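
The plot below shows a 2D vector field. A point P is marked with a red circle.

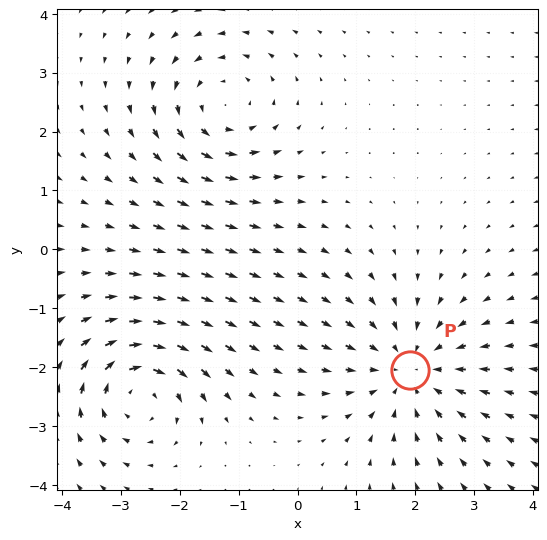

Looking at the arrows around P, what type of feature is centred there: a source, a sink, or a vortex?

sink

At P (1.9, -2.1) the arrows converge inward. Divergence about -4, curl ≈0 — negative divergence with near-zero curl is a sink.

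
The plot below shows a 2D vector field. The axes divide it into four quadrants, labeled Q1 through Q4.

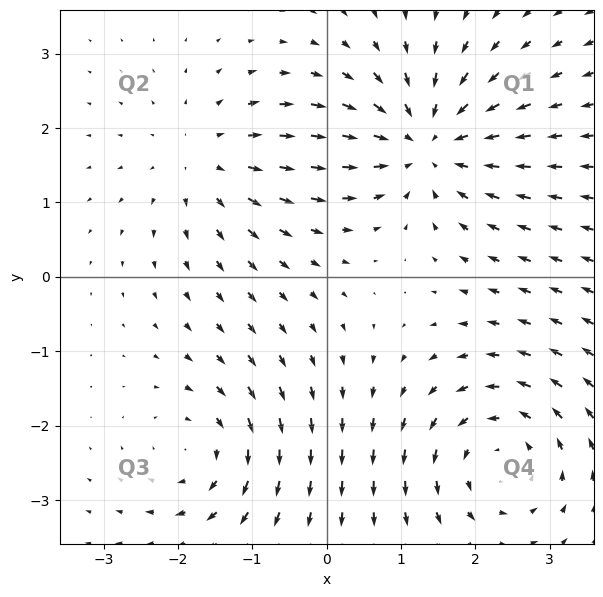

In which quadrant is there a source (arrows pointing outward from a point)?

The source sits at approximately (-1.6, 1.6), which lies in quadrant Q2. The divergence there is about +3, positive as expected for a source.

Q2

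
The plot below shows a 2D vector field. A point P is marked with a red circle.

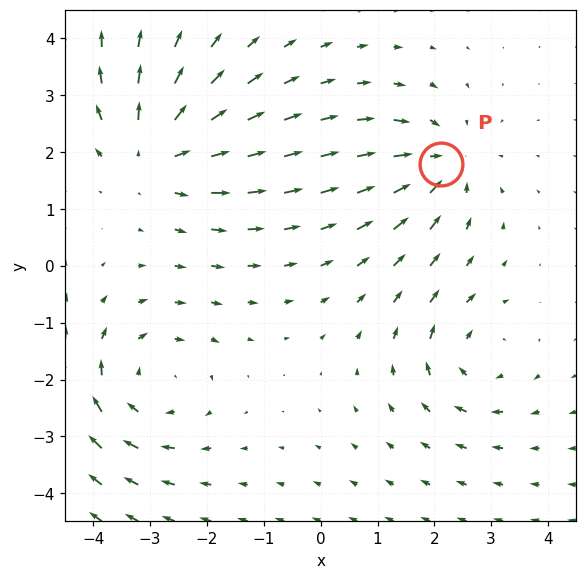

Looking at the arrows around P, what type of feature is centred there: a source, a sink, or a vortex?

sink

At P (2.1, 1.8) the arrows converge inward. Divergence about -4, curl ≈0 — negative divergence with near-zero curl is a sink.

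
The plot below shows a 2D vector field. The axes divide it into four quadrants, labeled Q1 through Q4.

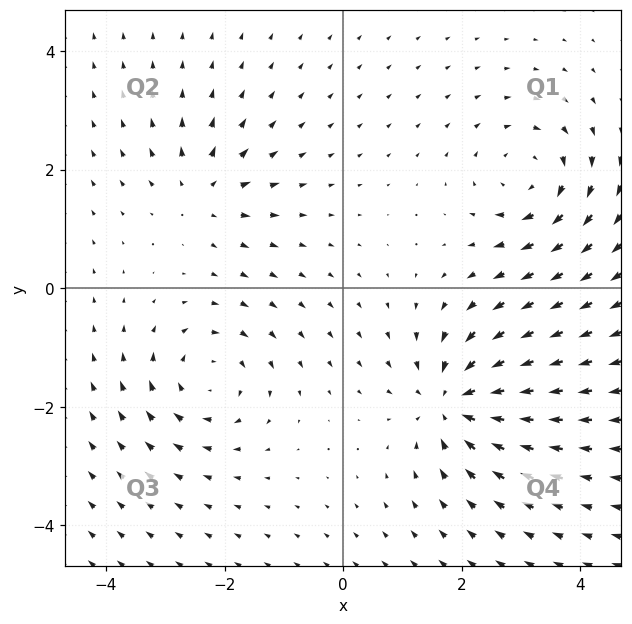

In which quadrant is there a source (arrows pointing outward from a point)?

The source sits at approximately (-2.3, 1.6), which lies in quadrant Q2. The divergence there is about +4, positive as expected for a source.

Q2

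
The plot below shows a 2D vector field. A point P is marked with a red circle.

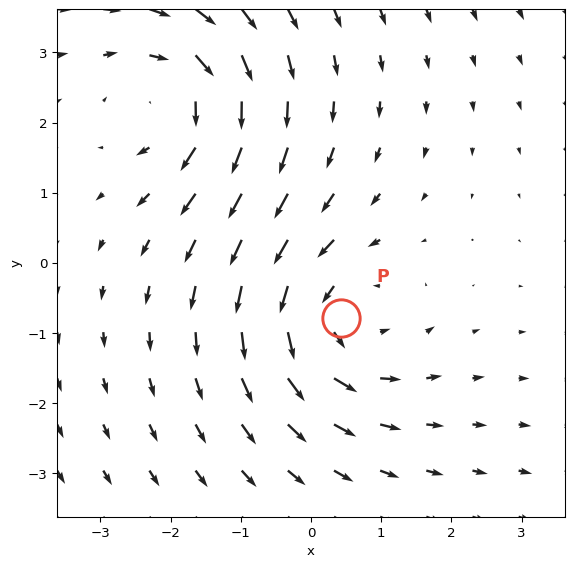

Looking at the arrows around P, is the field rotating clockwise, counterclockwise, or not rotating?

Near P at (0.4, -0.8) the arrows circulate counterclockwise. The curl (z-component) there is about +3; positive curl means counterclockwise rotation.

counterclockwise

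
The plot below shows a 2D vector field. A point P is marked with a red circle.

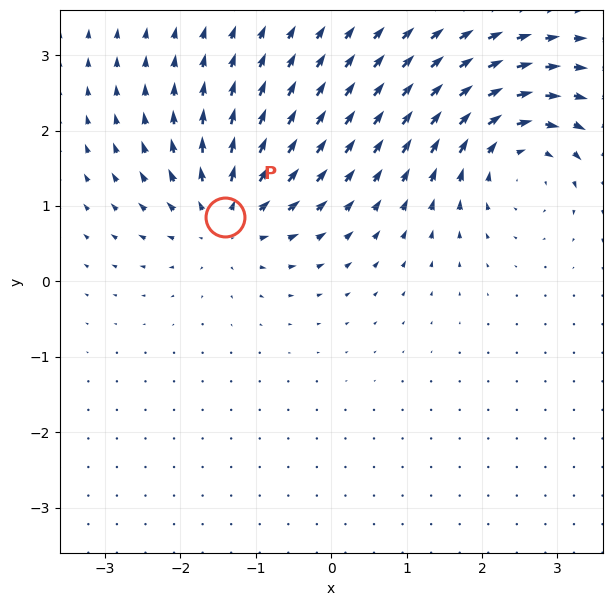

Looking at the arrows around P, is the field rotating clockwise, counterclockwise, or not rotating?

not rotating

Near P at (-1.4, 0.8) the arrows show no circulation. The curl there is ≈0.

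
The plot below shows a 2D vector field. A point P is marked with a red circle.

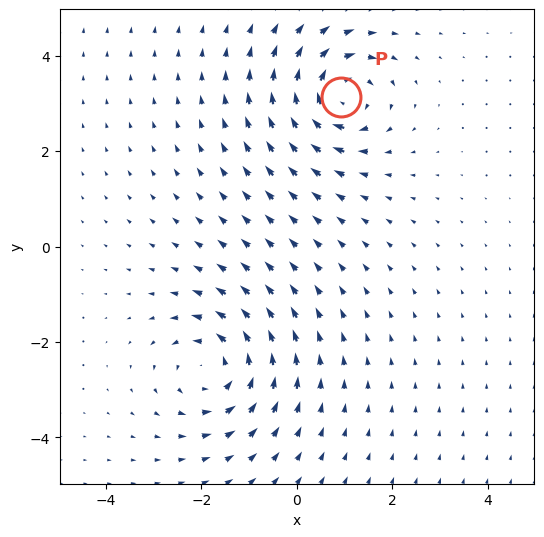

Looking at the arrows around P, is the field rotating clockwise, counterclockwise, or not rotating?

clockwise

Near P at (0.9, 3.1) the arrows circulate clockwise. The curl (z-component) there is about -6; negative curl means clockwise rotation.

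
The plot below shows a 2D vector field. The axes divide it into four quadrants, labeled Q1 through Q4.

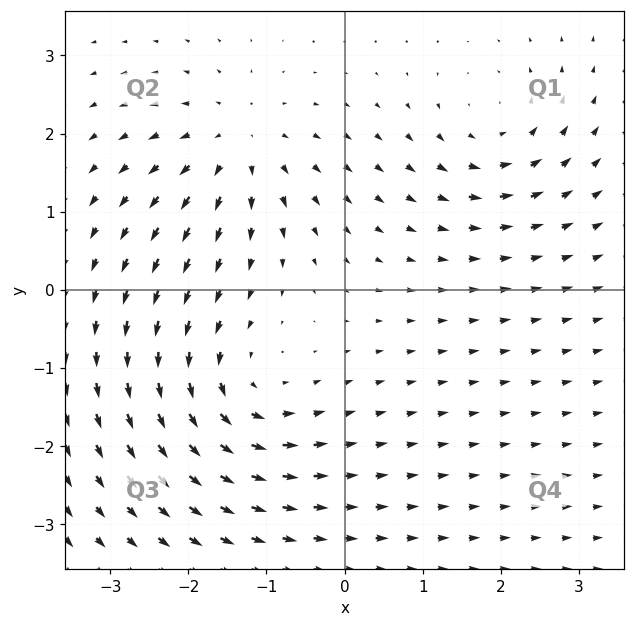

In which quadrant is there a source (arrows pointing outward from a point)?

The source sits at approximately (-1.4, 1.9), which lies in quadrant Q2. The divergence there is about +4, positive as expected for a source.

Q2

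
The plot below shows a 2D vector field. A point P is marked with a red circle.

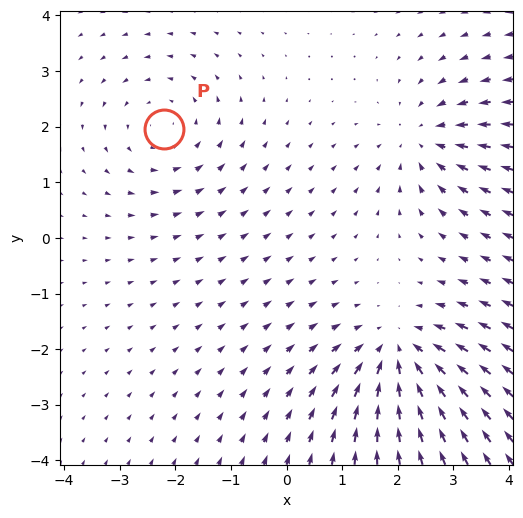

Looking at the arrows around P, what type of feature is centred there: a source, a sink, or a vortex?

vortex

At P (-2.2, 2.0) the arrows circulate counterclockwise. Divergence ≈0, curl about +3 — near-zero divergence with nonzero curl is a vortex.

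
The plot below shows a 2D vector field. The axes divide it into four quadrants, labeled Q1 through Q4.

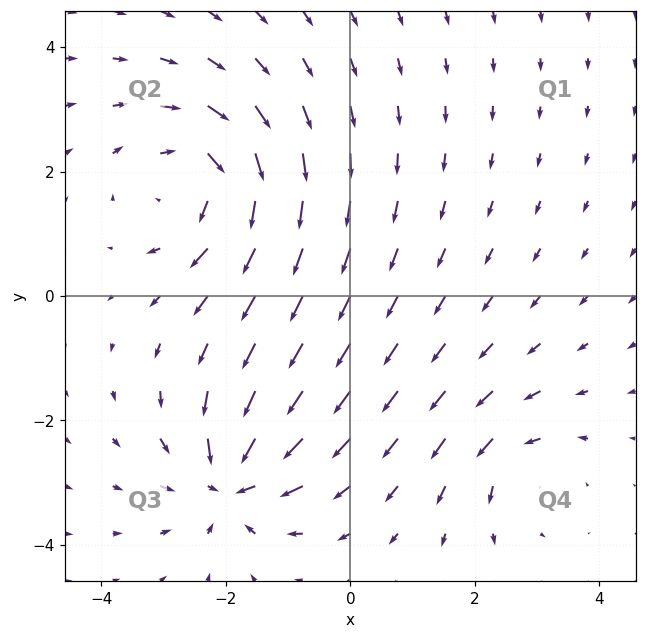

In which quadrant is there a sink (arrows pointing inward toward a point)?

The sink sits at approximately (-1.9, -3.0), which lies in quadrant Q3. The divergence there is about -6, negative as expected for a sink.

Q3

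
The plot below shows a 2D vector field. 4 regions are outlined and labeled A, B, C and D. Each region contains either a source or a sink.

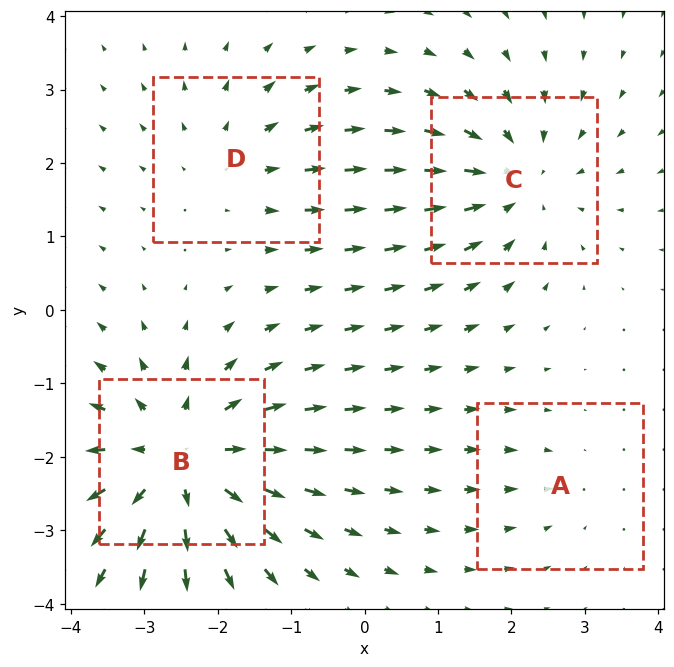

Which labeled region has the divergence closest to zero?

Divergence at each region's feature centre — A: about -2, B: about +6, C: about -4, D: about +3. Region A is closest to zero.

A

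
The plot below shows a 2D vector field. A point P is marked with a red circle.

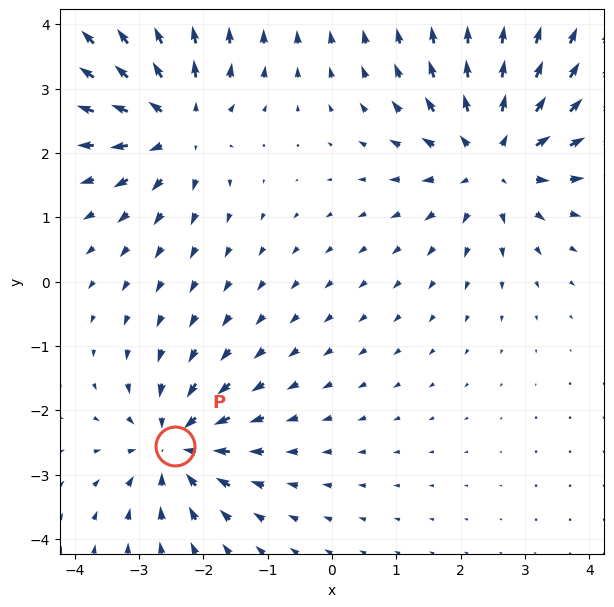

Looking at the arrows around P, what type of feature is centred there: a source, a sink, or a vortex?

sink

At P (-2.4, -2.6) the arrows converge inward. Divergence about -5, curl ≈0 — negative divergence with near-zero curl is a sink.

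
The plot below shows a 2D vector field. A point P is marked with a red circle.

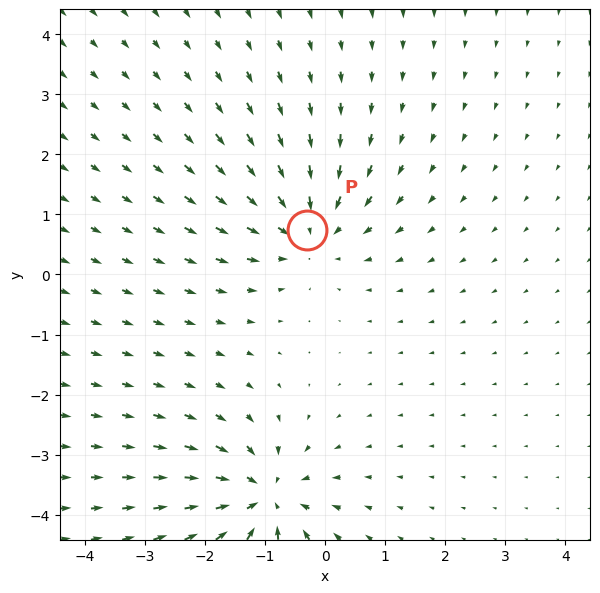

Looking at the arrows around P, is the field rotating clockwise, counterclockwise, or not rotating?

Near P at (-0.3, 0.7) the arrows show no circulation. The curl there is ≈0.

not rotating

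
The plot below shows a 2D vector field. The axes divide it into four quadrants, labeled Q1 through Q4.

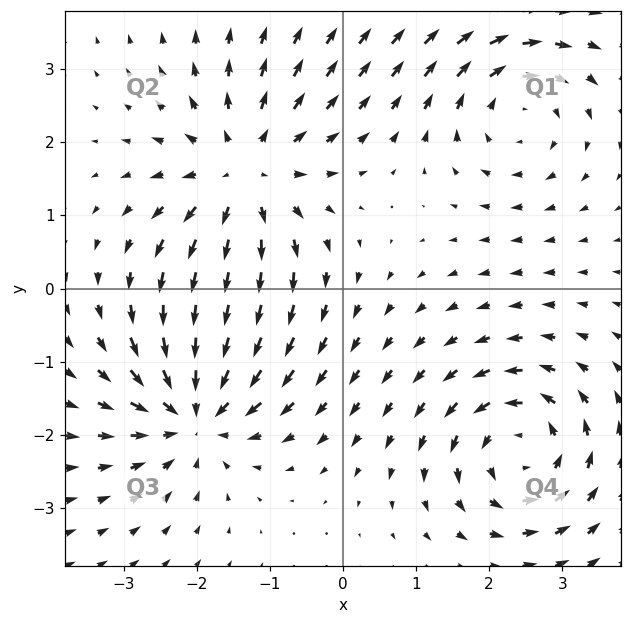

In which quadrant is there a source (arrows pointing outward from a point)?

Q2

The source sits at approximately (-1.4, 1.6), which lies in quadrant Q2. The divergence there is about +4, positive as expected for a source.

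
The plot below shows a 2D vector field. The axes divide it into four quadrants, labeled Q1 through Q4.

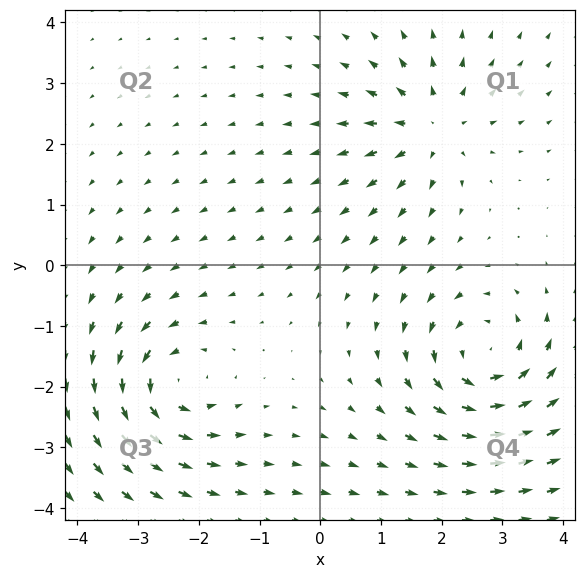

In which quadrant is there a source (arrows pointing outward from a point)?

The source sits at approximately (1.8, 2.3), which lies in quadrant Q1. The divergence there is about +3, positive as expected for a source.

Q1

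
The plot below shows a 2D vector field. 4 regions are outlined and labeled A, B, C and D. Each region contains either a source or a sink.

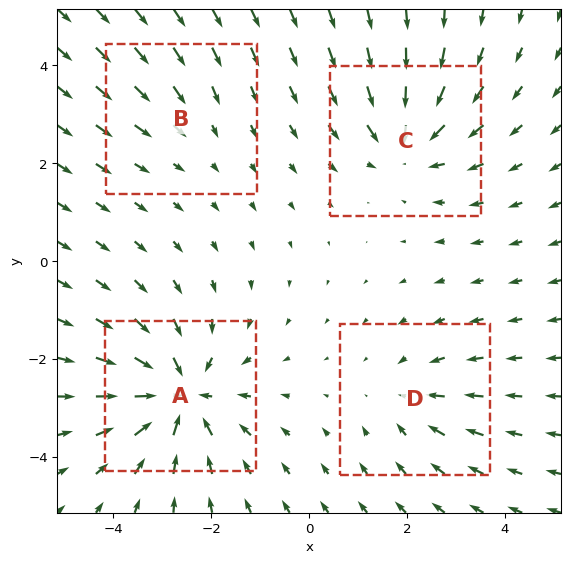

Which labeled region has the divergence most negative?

A

Divergence at each region's feature centre — A: about -6, B: about -2, C: about -5, D: about -3. Region A is most negative.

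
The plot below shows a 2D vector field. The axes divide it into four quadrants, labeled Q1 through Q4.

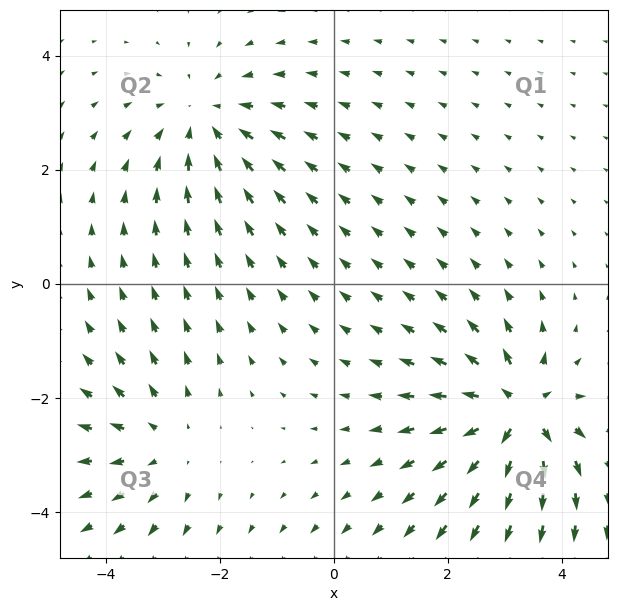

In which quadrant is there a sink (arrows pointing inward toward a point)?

Q2

The sink sits at approximately (-2.2, 2.9), which lies in quadrant Q2. The divergence there is about -3, negative as expected for a sink.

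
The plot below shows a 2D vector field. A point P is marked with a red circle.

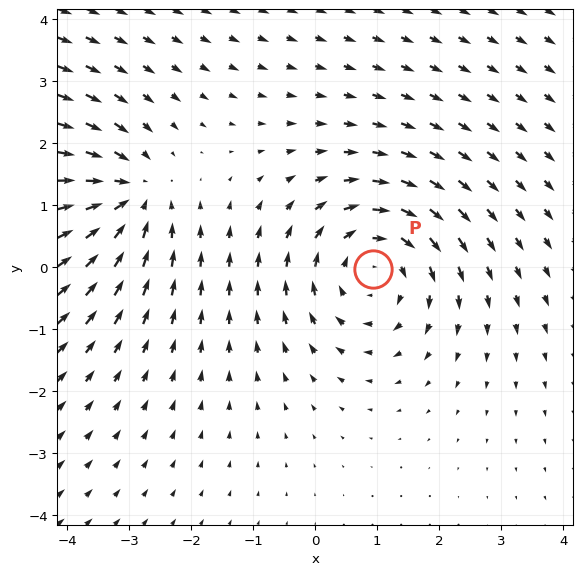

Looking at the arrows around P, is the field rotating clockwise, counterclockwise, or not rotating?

Near P at (0.9, -0.0) the arrows circulate clockwise. The curl (z-component) there is about -3; negative curl means clockwise rotation.

clockwise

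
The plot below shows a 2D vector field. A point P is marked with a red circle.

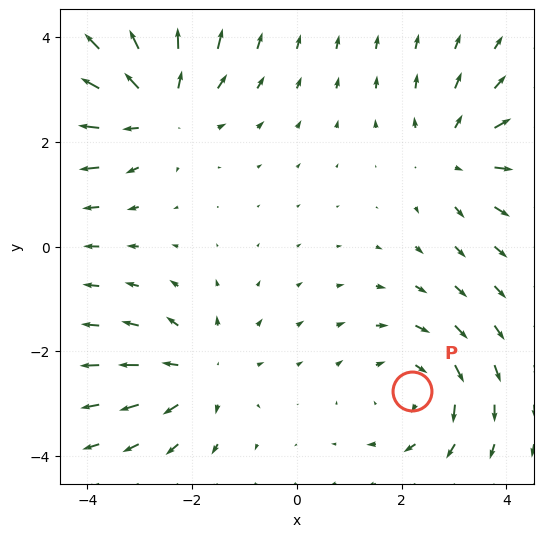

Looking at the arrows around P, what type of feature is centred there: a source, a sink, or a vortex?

At P (2.2, -2.8) the arrows circulate clockwise. Divergence ≈0, curl about -3 — near-zero divergence with nonzero curl is a vortex.

vortex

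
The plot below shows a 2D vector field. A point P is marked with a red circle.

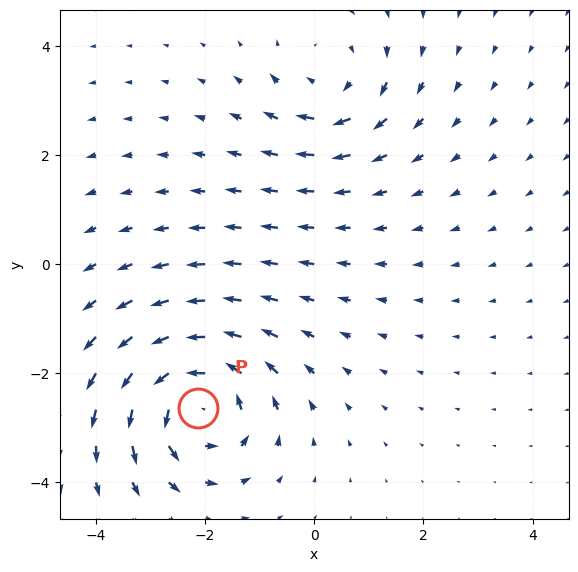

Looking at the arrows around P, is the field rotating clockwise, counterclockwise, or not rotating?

counterclockwise

Near P at (-2.1, -2.6) the arrows circulate counterclockwise. The curl (z-component) there is about +5; positive curl means counterclockwise rotation.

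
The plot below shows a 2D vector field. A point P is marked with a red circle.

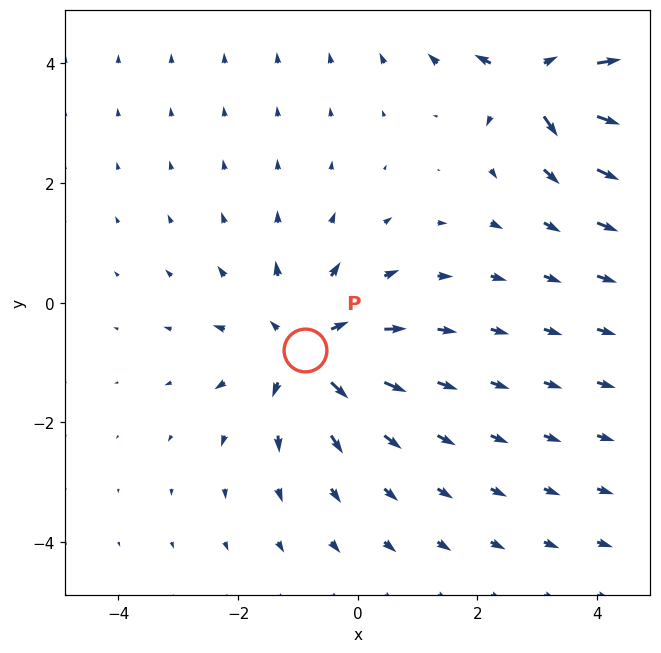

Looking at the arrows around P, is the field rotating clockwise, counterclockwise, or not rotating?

not rotating

Near P at (-0.9, -0.8) the arrows show no circulation. The curl there is ≈0.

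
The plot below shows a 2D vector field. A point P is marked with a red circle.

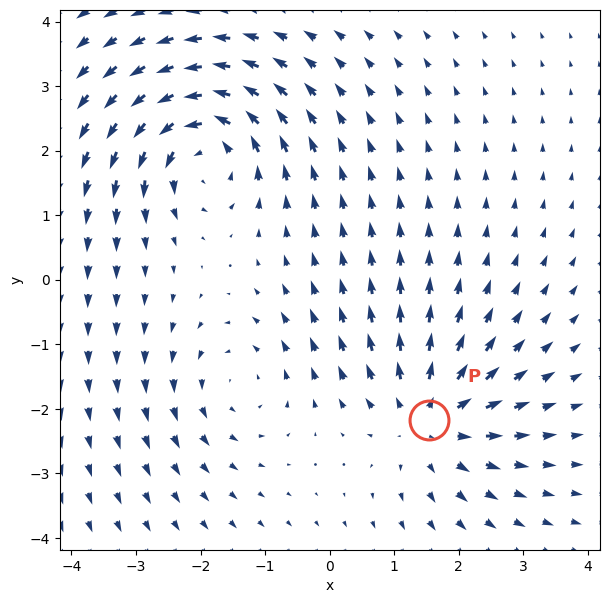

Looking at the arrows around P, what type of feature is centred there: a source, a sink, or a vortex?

At P (1.5, -2.2) the arrows spread outward. Divergence about +4, curl ≈0 — positive divergence with near-zero curl is a source.

source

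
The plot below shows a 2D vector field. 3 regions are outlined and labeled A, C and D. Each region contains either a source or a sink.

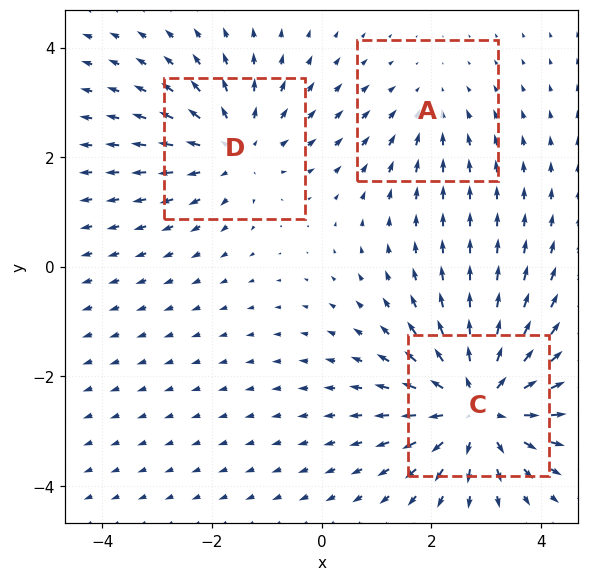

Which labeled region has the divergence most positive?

C

Divergence at each region's feature centre — A: about -2, C: about +5, D: about +3. Region C is most positive.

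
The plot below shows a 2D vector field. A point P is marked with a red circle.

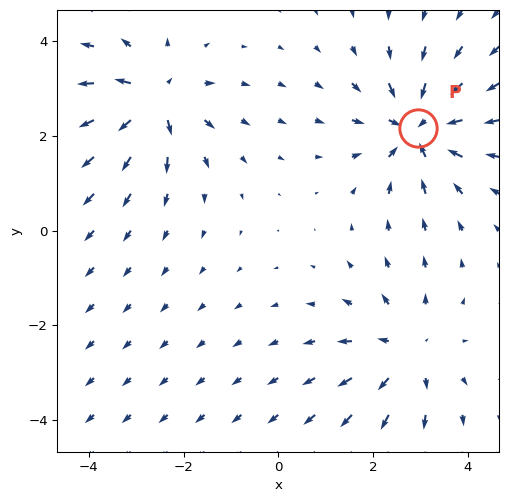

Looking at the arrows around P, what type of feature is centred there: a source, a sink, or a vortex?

sink

At P (2.9, 2.2) the arrows converge inward. Divergence about -5, curl ≈0 — negative divergence with near-zero curl is a sink.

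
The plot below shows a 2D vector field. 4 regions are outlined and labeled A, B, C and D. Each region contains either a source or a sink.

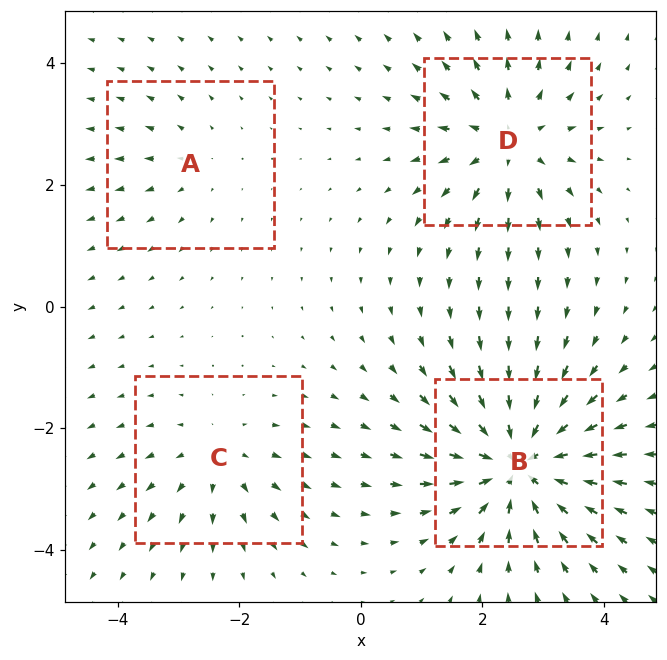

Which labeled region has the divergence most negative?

B

Divergence at each region's feature centre — A: about +2, B: about -7, C: about +3, D: about +5. Region B is most negative.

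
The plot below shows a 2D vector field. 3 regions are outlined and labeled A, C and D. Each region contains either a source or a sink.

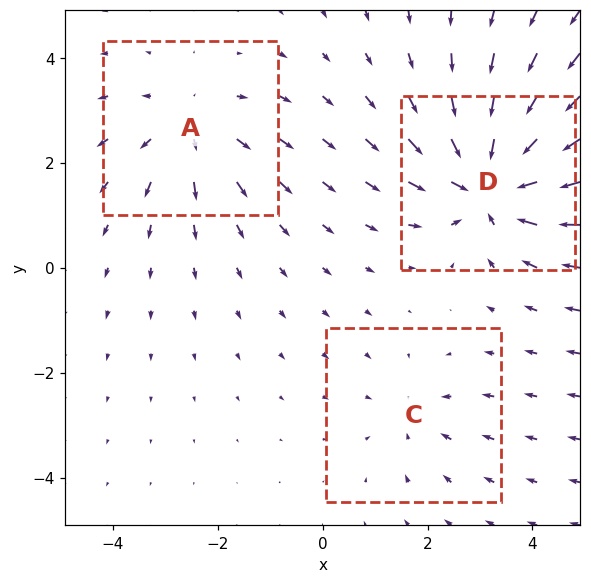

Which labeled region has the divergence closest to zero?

C

Divergence at each region's feature centre — A: about +3, C: about -2, D: about -5. Region C is closest to zero.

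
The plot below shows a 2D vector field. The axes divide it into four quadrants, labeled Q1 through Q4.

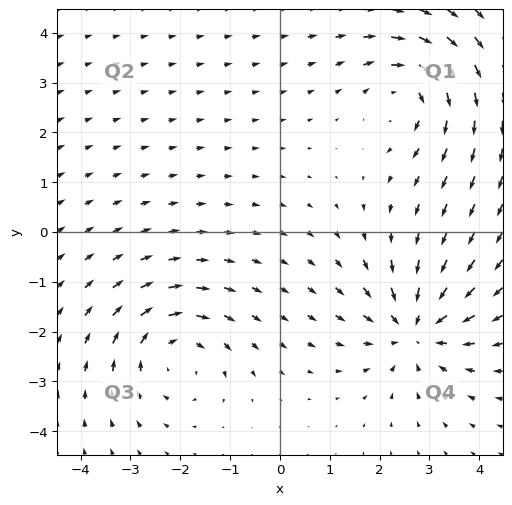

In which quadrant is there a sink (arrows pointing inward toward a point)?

Q4

The sink sits at approximately (2.7, -2.0), which lies in quadrant Q4. The divergence there is about -5, negative as expected for a sink.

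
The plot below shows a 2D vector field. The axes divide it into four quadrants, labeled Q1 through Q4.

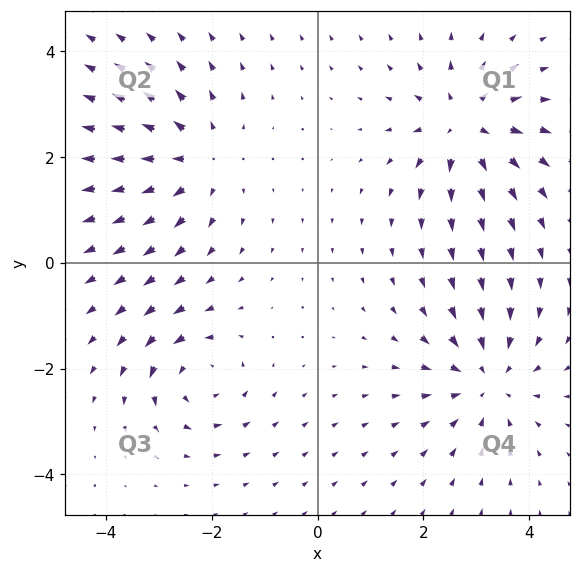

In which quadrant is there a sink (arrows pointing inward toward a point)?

Q4

The sink sits at approximately (3.2, -2.2), which lies in quadrant Q4. The divergence there is about -4, negative as expected for a sink.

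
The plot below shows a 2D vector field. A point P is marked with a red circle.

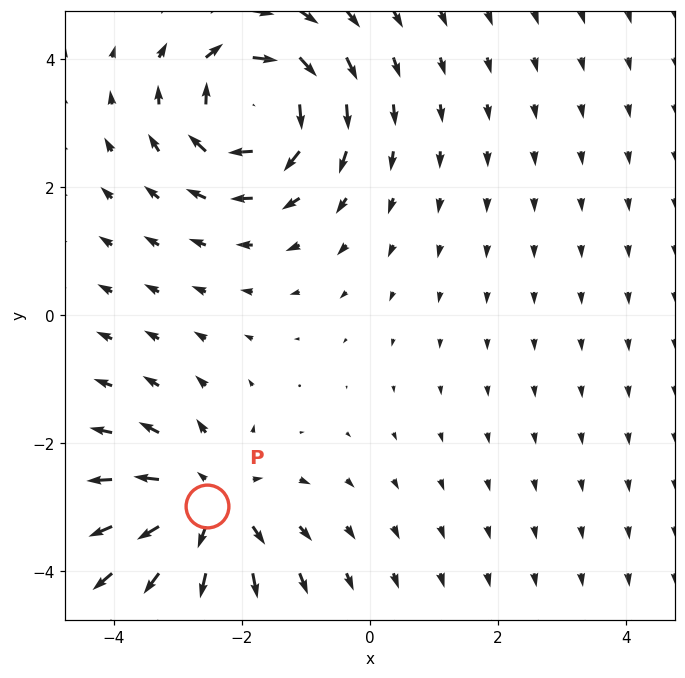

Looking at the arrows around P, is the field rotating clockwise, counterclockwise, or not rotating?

Near P at (-2.6, -3.0) the arrows show no circulation. The curl there is ≈0.

not rotating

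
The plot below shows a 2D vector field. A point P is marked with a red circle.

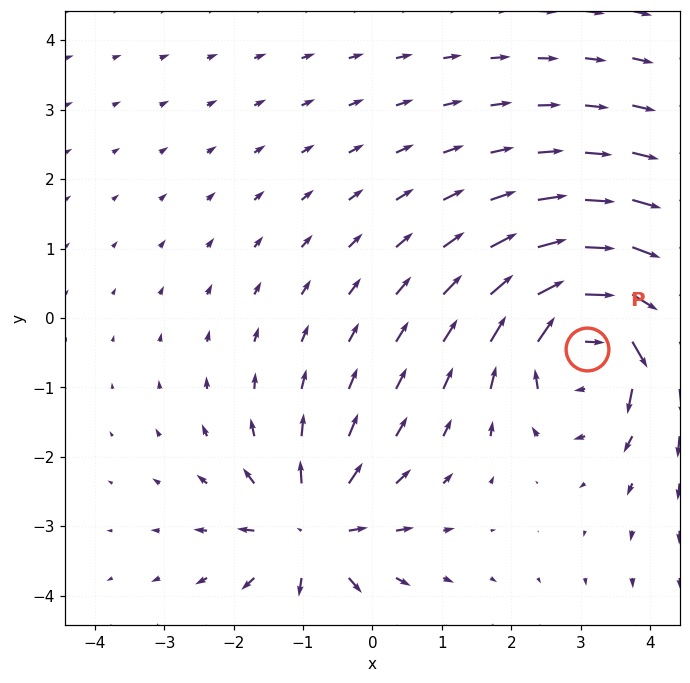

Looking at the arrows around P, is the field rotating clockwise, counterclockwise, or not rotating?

clockwise

Near P at (3.1, -0.4) the arrows circulate clockwise. The curl (z-component) there is about -5; negative curl means clockwise rotation.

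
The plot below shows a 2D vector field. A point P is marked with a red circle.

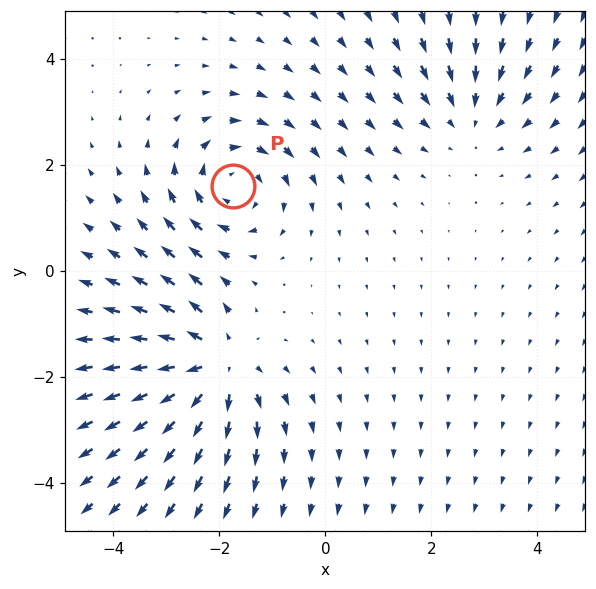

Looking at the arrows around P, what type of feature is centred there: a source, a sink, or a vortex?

At P (-1.7, 1.6) the arrows circulate clockwise. Divergence ≈0, curl about -4 — near-zero divergence with nonzero curl is a vortex.

vortex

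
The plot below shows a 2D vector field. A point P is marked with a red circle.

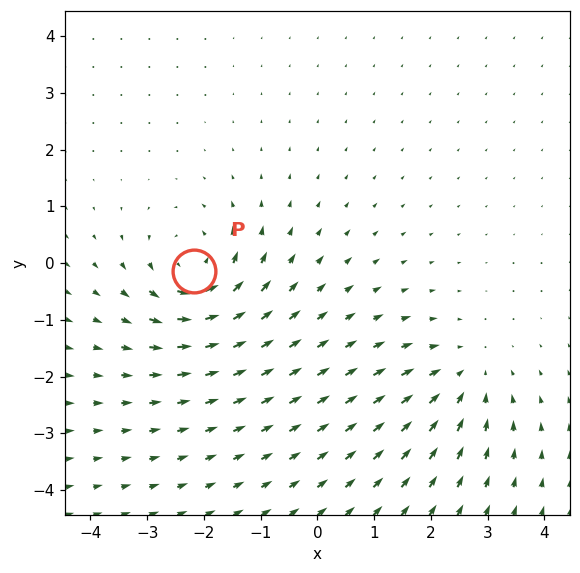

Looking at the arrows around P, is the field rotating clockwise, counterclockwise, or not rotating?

Near P at (-2.2, -0.1) the arrows circulate counterclockwise. The curl (z-component) there is about +5; positive curl means counterclockwise rotation.

counterclockwise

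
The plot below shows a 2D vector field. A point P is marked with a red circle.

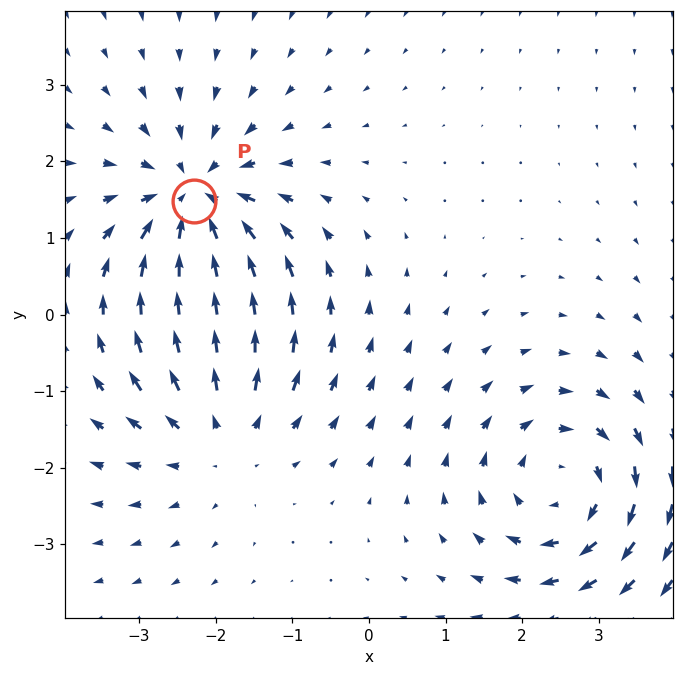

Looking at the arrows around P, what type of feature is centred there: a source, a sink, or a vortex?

sink

At P (-2.3, 1.5) the arrows converge inward. Divergence about -6, curl ≈0 — negative divergence with near-zero curl is a sink.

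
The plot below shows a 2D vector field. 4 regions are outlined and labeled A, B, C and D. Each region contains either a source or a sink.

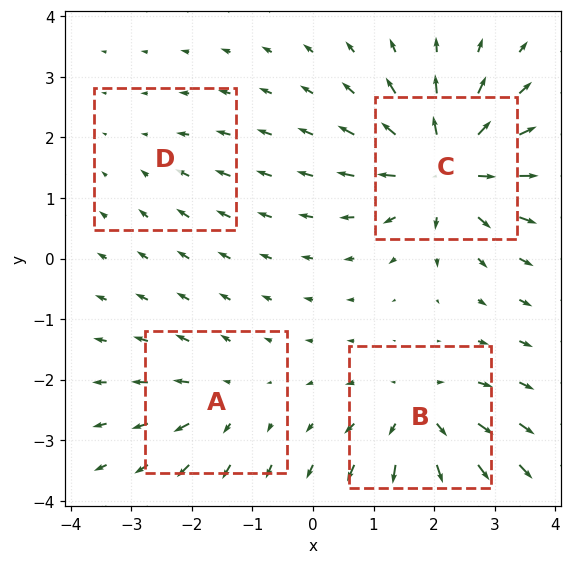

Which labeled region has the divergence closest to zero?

D

Divergence at each region's feature centre — A: about +4, B: about +6, C: about +8, D: about -2. Region D is closest to zero.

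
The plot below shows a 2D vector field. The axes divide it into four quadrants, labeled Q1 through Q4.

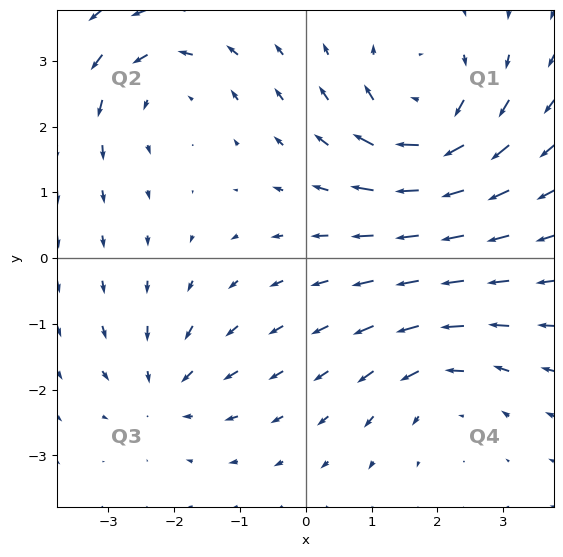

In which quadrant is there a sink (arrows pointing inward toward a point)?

Q3

The sink sits at approximately (-2.1, -2.0), which lies in quadrant Q3. The divergence there is about -4, negative as expected for a sink.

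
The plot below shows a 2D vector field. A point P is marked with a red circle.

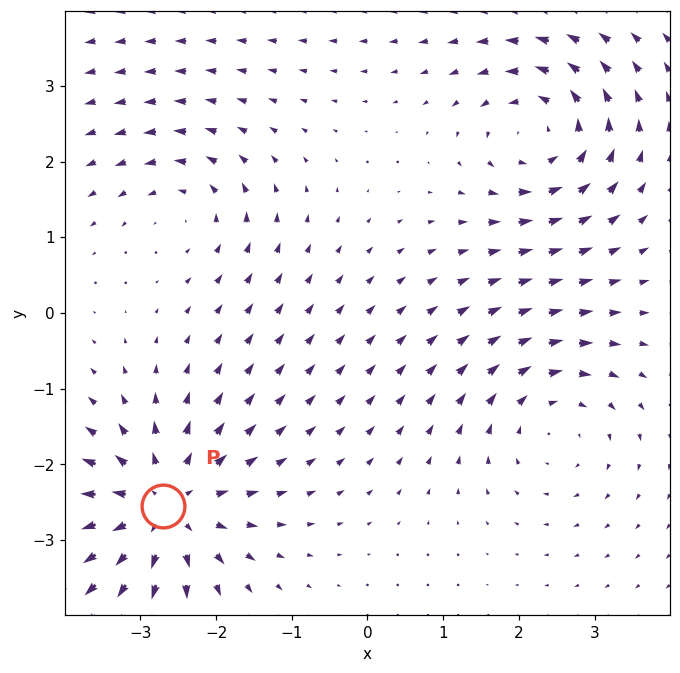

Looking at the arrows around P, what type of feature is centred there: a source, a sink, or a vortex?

source

At P (-2.7, -2.6) the arrows spread outward. Divergence about +6, curl ≈0 — positive divergence with near-zero curl is a source.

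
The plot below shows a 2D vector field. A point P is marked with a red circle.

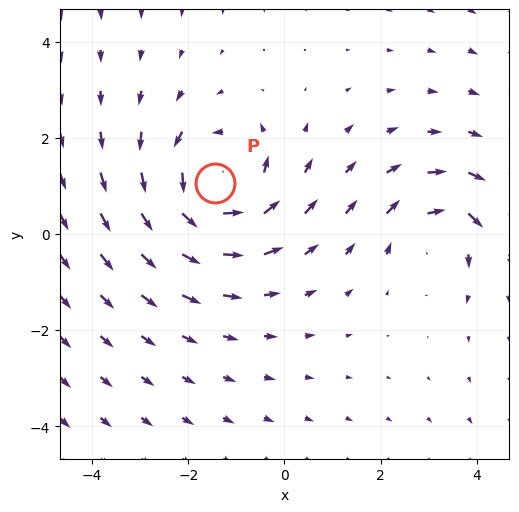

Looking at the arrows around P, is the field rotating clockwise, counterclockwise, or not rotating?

counterclockwise

Near P at (-1.4, 1.1) the arrows circulate counterclockwise. The curl (z-component) there is about +4; positive curl means counterclockwise rotation.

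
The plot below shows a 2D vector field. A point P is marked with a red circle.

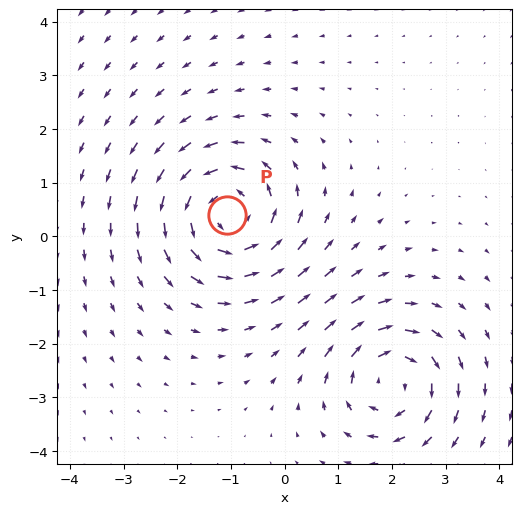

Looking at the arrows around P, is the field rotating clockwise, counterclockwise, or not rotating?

Near P at (-1.1, 0.4) the arrows circulate counterclockwise. The curl (z-component) there is about +5; positive curl means counterclockwise rotation.

counterclockwise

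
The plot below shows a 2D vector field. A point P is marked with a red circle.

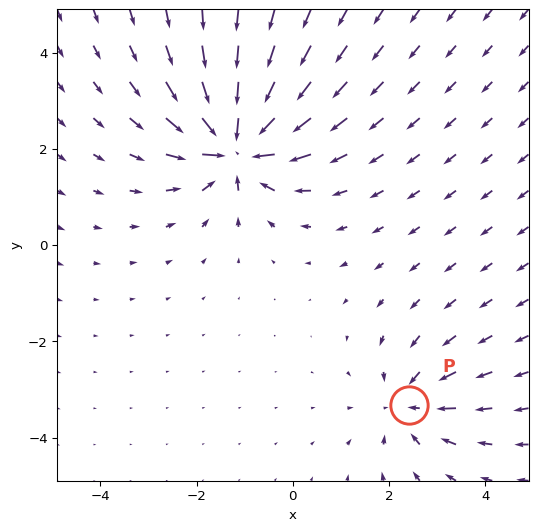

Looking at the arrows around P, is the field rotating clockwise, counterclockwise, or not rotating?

not rotating

Near P at (2.4, -3.3) the arrows show no circulation. The curl there is ≈0.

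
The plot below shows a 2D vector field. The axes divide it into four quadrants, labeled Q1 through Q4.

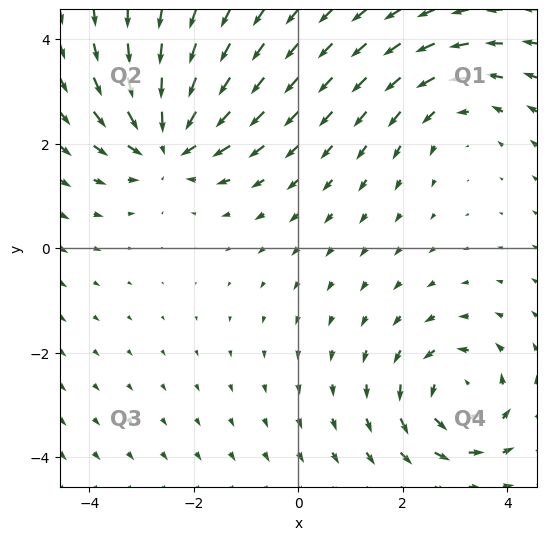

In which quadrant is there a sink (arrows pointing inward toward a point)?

The sink sits at approximately (-2.5, 2.0), which lies in quadrant Q2. The divergence there is about -5, negative as expected for a sink.

Q2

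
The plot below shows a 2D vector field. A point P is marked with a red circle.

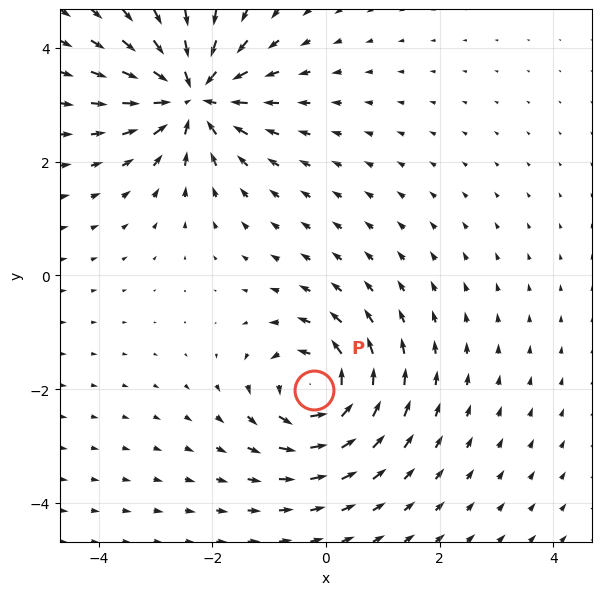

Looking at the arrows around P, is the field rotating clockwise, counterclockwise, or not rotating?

Near P at (-0.2, -2.0) the arrows circulate counterclockwise. The curl (z-component) there is about +4; positive curl means counterclockwise rotation.

counterclockwise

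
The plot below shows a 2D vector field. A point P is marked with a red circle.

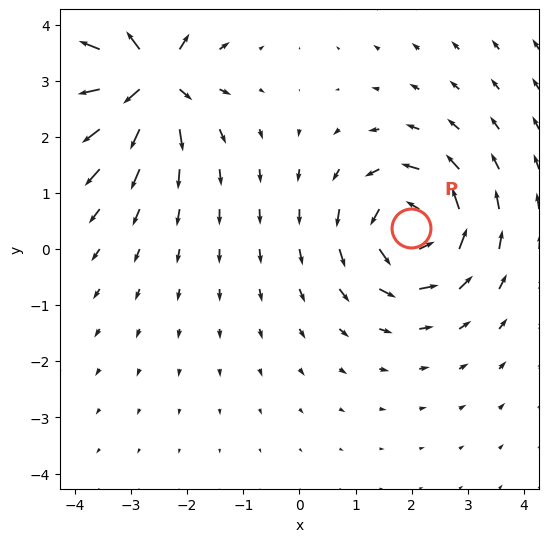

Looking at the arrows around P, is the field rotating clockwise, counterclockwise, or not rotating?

Near P at (2.0, 0.4) the arrows circulate counterclockwise. The curl (z-component) there is about +6; positive curl means counterclockwise rotation.

counterclockwise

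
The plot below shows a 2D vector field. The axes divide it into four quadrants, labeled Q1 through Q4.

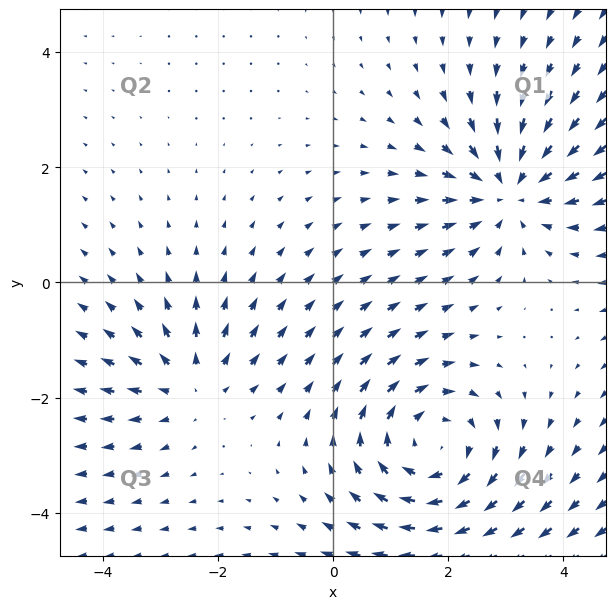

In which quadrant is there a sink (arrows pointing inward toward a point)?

The sink sits at approximately (3.1, 1.6), which lies in quadrant Q1. The divergence there is about -4, negative as expected for a sink.

Q1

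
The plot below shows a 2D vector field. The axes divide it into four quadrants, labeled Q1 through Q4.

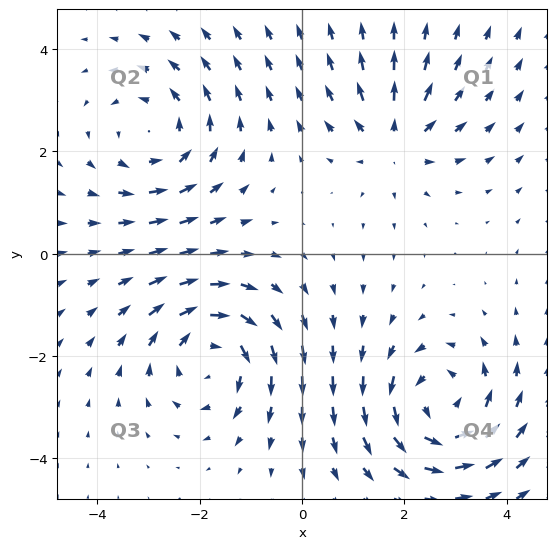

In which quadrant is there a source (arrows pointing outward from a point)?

The source sits at approximately (1.8, 2.2), which lies in quadrant Q1. The divergence there is about +4, positive as expected for a source.

Q1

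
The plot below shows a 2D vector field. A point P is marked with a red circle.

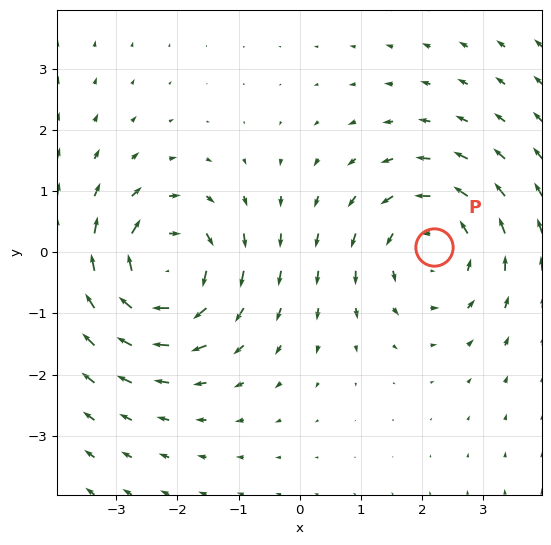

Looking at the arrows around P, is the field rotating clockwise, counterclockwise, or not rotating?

counterclockwise

Near P at (2.2, 0.1) the arrows circulate counterclockwise. The curl (z-component) there is about +4; positive curl means counterclockwise rotation.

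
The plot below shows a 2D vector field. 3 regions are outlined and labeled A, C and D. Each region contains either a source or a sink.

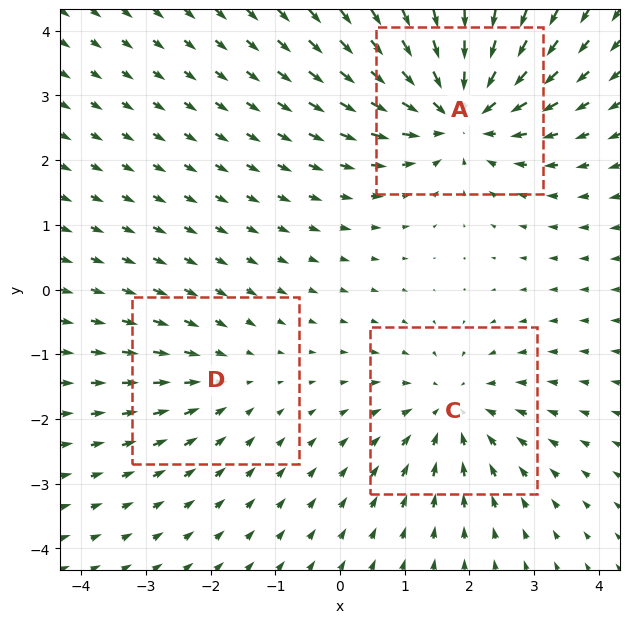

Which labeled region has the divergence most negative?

Divergence at each region's feature centre — A: about -5, C: about -3, D: about -2. Region A is most negative.

A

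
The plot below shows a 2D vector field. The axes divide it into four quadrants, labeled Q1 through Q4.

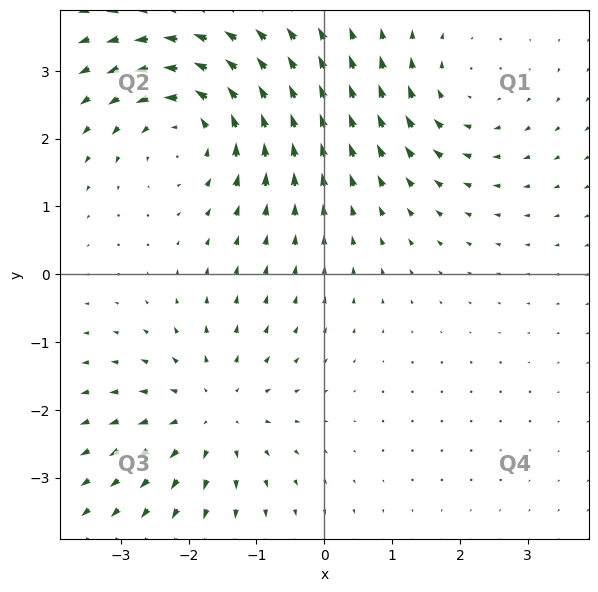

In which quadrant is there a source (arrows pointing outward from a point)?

The source sits at approximately (-1.6, -2.1), which lies in quadrant Q3. The divergence there is about +4, positive as expected for a source.

Q3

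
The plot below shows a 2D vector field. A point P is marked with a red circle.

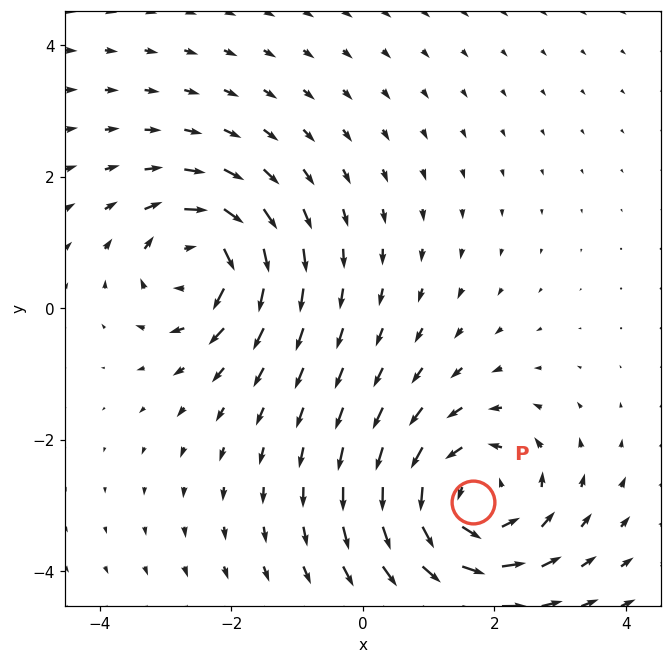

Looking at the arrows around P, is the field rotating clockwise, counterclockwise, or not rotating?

counterclockwise

Near P at (1.7, -2.9) the arrows circulate counterclockwise. The curl (z-component) there is about +4; positive curl means counterclockwise rotation.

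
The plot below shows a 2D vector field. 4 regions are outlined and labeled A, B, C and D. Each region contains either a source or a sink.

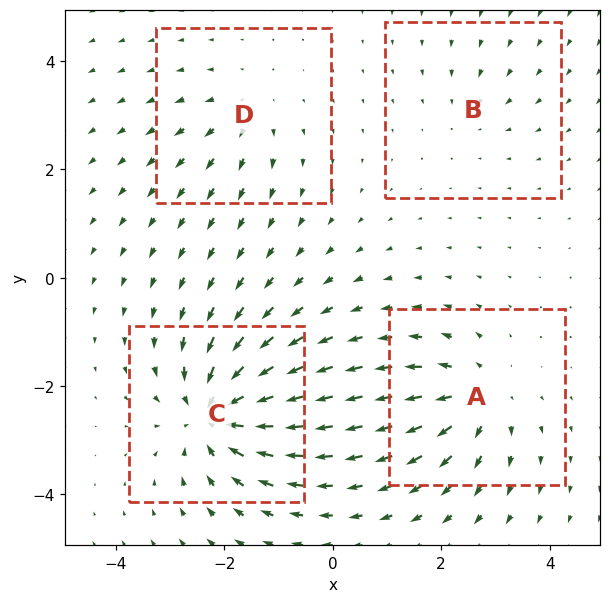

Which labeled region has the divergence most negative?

C

Divergence at each region's feature centre — A: about +5, B: about -2, C: about -7, D: about +3. Region C is most negative.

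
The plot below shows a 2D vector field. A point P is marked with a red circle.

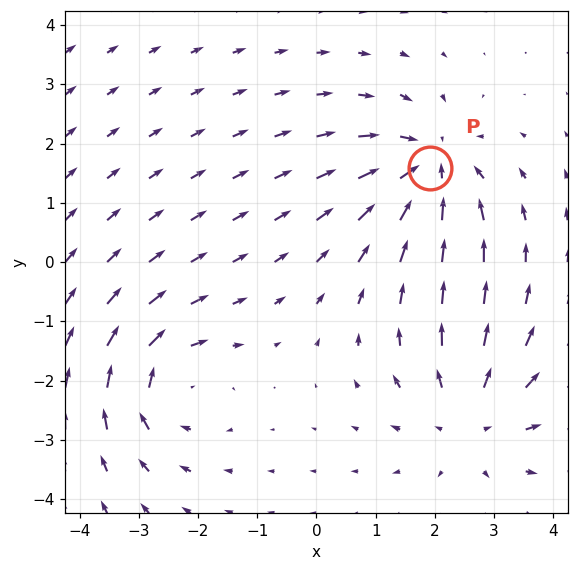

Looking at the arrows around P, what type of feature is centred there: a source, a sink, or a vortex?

At P (1.9, 1.6) the arrows converge inward. Divergence about -5, curl ≈0 — negative divergence with near-zero curl is a sink.

sink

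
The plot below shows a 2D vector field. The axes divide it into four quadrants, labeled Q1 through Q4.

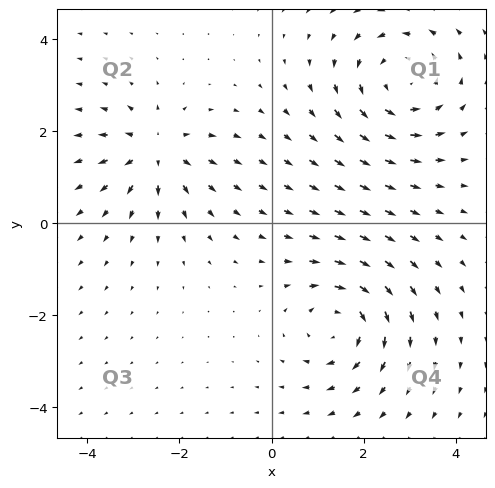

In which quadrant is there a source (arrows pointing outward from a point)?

Q2

The source sits at approximately (-2.5, 1.6), which lies in quadrant Q2. The divergence there is about +4, positive as expected for a source.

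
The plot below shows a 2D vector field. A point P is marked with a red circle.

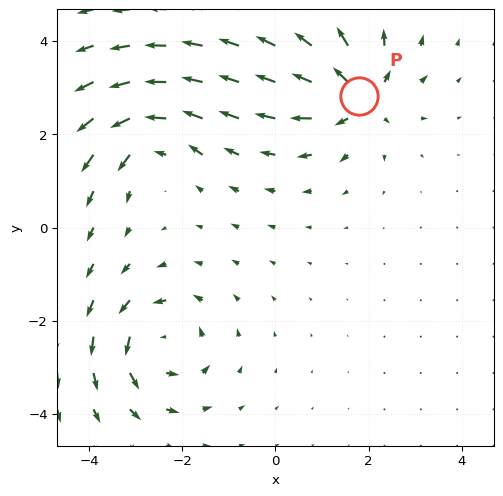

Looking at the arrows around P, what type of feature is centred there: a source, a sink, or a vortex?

At P (1.8, 2.8) the arrows spread outward. Divergence about +6, curl ≈0 — positive divergence with near-zero curl is a source.

source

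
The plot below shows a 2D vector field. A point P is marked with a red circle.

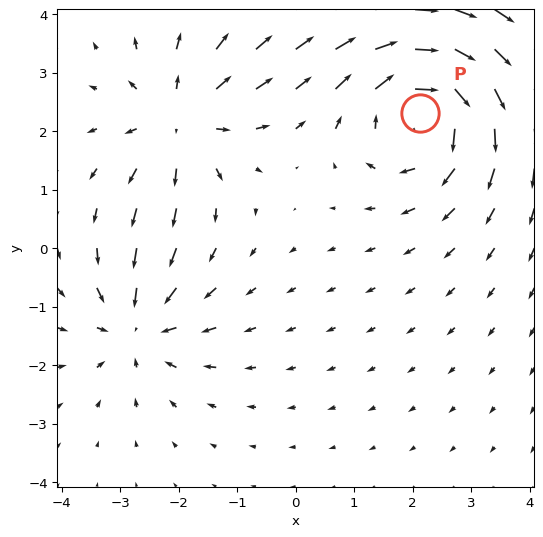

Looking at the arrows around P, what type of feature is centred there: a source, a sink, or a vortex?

vortex

At P (2.1, 2.3) the arrows circulate clockwise. Divergence ≈0, curl about -4 — near-zero divergence with nonzero curl is a vortex.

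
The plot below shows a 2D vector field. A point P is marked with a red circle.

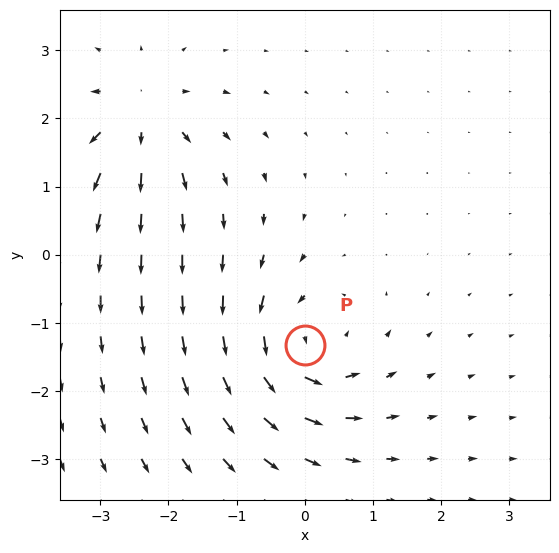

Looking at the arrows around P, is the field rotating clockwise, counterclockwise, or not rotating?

counterclockwise

Near P at (0.0, -1.3) the arrows circulate counterclockwise. The curl (z-component) there is about +5; positive curl means counterclockwise rotation.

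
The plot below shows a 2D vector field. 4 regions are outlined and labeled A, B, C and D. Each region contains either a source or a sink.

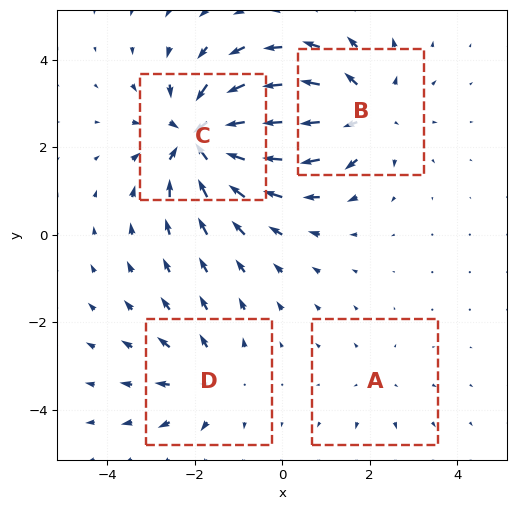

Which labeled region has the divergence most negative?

C

Divergence at each region's feature centre — A: about +2, B: about +5, C: about -7, D: about +3. Region C is most negative.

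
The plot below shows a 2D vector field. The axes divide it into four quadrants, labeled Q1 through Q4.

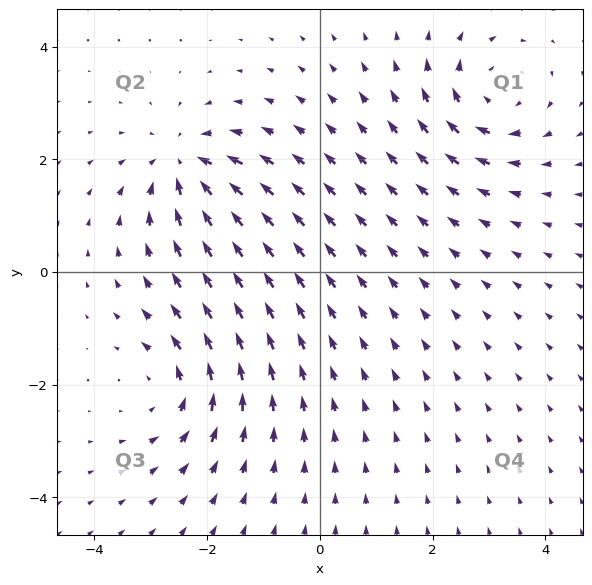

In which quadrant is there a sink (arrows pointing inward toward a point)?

Q2

The sink sits at approximately (-2.4, 1.9), which lies in quadrant Q2. The divergence there is about -5, negative as expected for a sink.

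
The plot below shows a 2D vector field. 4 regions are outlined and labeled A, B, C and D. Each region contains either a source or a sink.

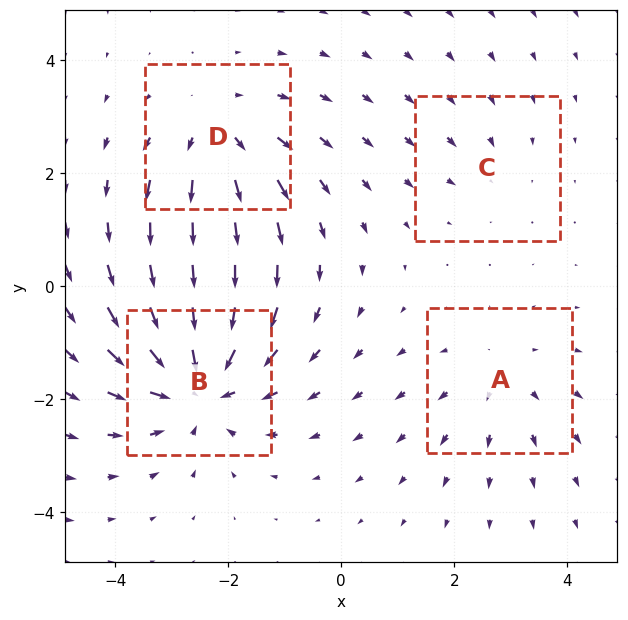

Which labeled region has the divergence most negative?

Divergence at each region's feature centre — A: about +3, B: about -6, C: about -2, D: about +4. Region B is most negative.

B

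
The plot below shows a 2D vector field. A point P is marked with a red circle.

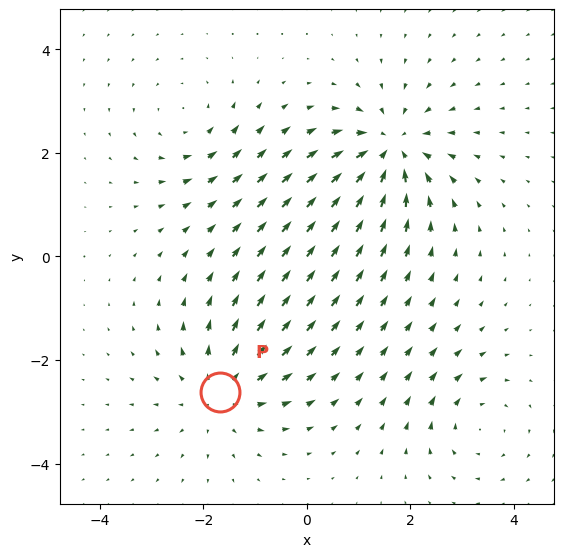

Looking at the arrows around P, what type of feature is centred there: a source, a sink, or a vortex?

At P (-1.7, -2.6) the arrows spread outward. Divergence about +4, curl ≈0 — positive divergence with near-zero curl is a source.

source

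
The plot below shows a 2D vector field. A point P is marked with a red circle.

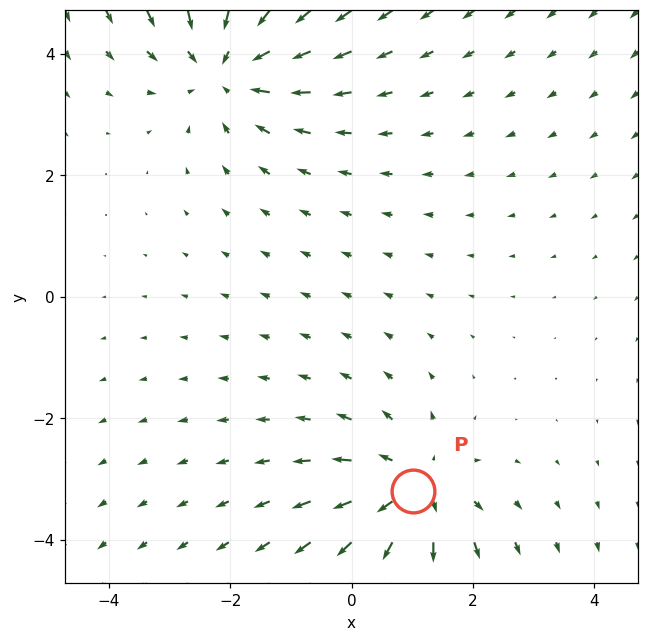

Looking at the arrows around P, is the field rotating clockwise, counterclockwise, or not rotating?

Near P at (1.0, -3.2) the arrows show no circulation. The curl there is ≈0.

not rotating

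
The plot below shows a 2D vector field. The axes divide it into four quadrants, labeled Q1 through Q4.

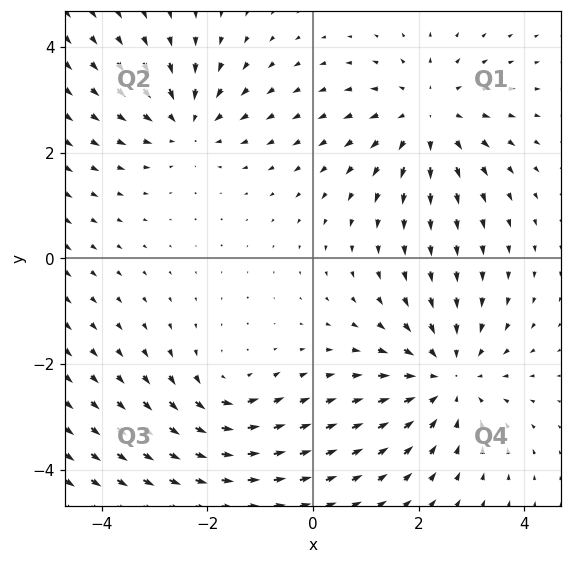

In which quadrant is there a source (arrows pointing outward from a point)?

The source sits at approximately (2.2, 2.7), which lies in quadrant Q1. The divergence there is about +3, positive as expected for a source.

Q1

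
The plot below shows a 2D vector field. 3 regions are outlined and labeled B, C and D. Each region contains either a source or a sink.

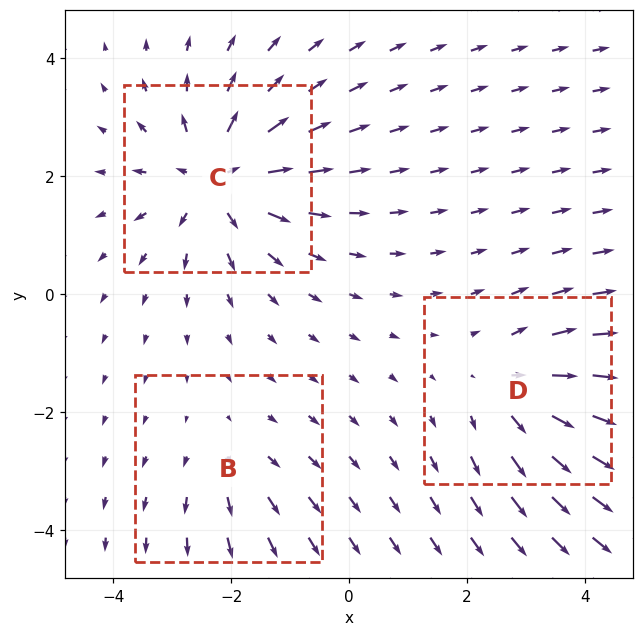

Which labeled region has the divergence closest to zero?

Divergence at each region's feature centre — B: about +2, C: about +5, D: about +3. Region B is closest to zero.

B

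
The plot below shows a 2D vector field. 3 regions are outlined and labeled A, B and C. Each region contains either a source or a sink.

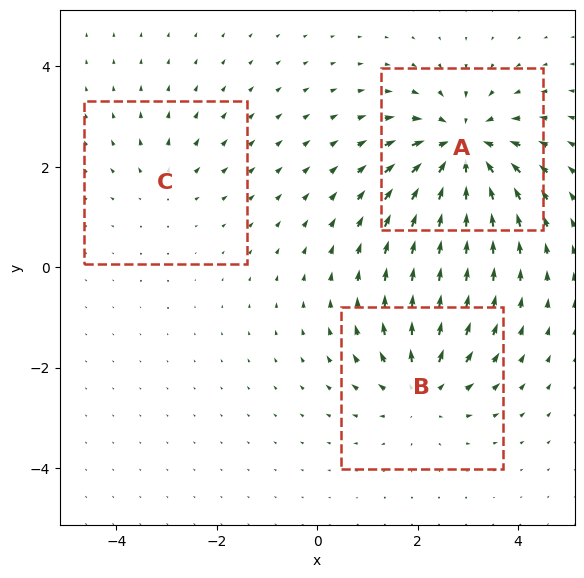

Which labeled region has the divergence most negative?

Divergence at each region's feature centre — A: about -5, B: about +4, C: about +2. Region A is most negative.

A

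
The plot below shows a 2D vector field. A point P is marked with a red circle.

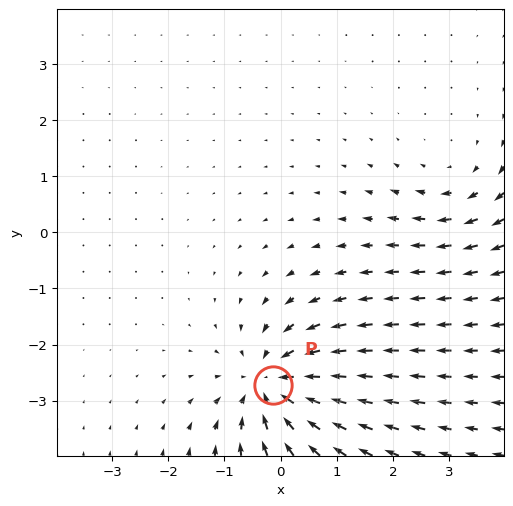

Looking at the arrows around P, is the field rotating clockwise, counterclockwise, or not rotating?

not rotating

Near P at (-0.1, -2.7) the arrows show no circulation. The curl there is ≈0.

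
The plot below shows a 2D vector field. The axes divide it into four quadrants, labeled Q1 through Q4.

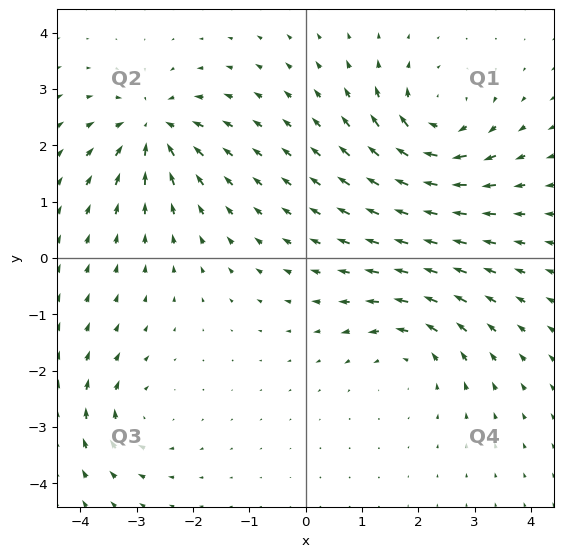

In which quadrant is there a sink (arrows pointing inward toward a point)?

The sink sits at approximately (-2.7, 2.3), which lies in quadrant Q2. The divergence there is about -6, negative as expected for a sink.

Q2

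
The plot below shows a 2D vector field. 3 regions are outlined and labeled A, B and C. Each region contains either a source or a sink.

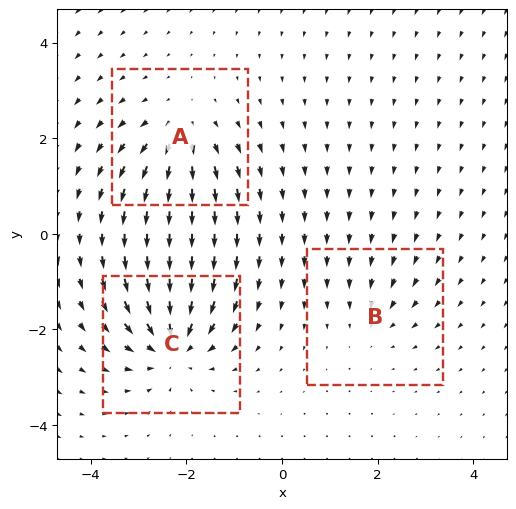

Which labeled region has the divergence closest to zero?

Divergence at each region's feature centre — A: about +4, B: about -2, C: about -5. Region B is closest to zero.

B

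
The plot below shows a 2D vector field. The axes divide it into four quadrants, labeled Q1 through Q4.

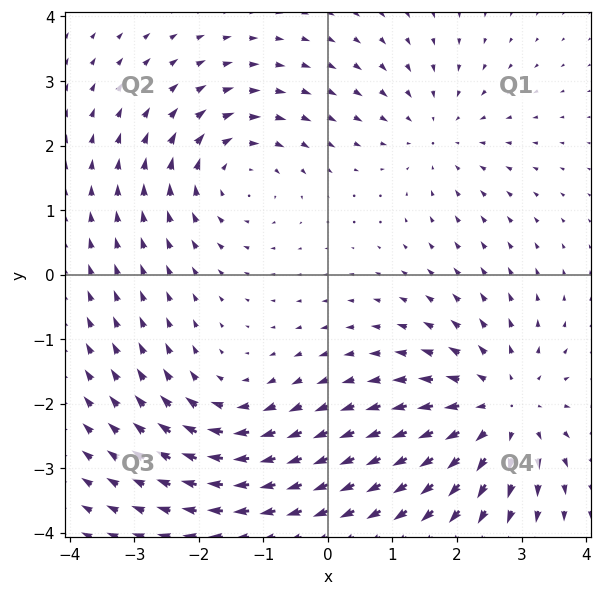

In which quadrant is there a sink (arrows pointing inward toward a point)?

The sink sits at approximately (1.7, 2.2), which lies in quadrant Q1. The divergence there is about -2, negative as expected for a sink.

Q1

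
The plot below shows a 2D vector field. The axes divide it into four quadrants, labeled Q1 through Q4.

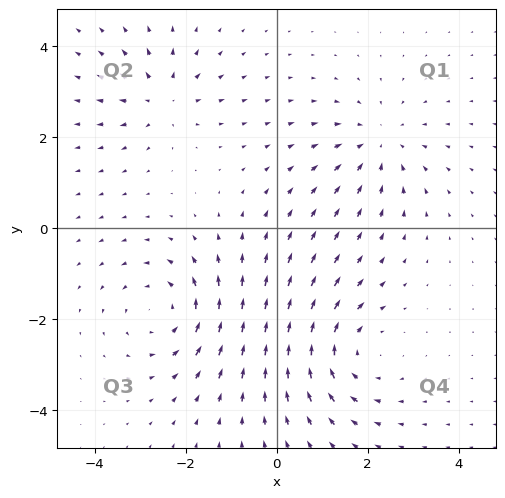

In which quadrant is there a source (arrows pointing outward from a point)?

Q2

The source sits at approximately (-2.5, 2.9), which lies in quadrant Q2. The divergence there is about +4, positive as expected for a source.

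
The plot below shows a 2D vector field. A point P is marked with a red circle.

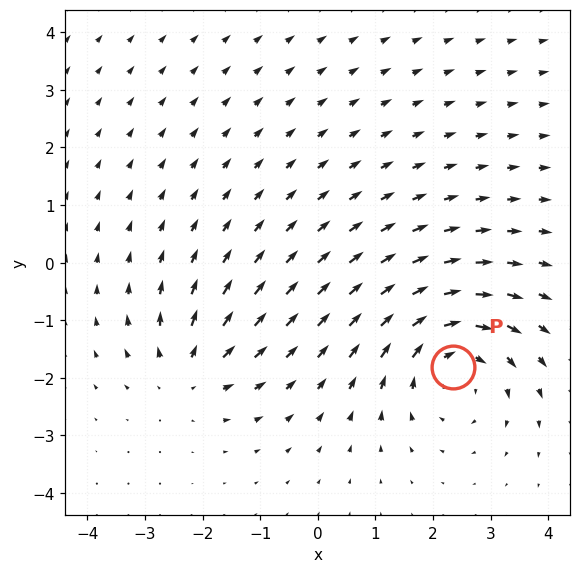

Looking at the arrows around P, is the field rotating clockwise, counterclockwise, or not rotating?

clockwise

Near P at (2.3, -1.8) the arrows circulate clockwise. The curl (z-component) there is about -4; negative curl means clockwise rotation.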